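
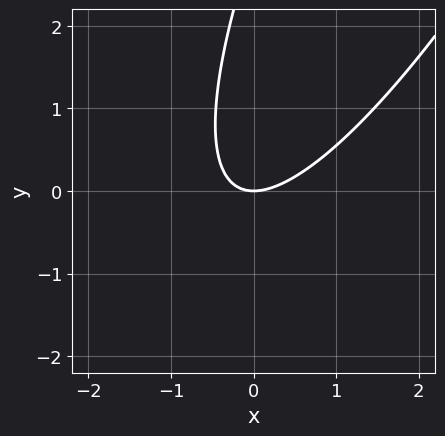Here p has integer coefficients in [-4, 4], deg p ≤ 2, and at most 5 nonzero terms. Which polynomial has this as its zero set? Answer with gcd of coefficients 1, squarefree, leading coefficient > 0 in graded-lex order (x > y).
Degree: a generic line meets the curve in up to 2 points, so deg p = 2.
From the visible intercepts: it meets the y-axis at y = 0 (among the integer gridlines); it meets the x-axis at x = 0 (among the integer gridlines).
Assembling these constraints gives the stated polynomial.

3*x^2 - 3*x*y + y^2 - 3*y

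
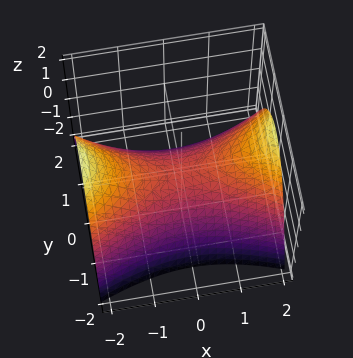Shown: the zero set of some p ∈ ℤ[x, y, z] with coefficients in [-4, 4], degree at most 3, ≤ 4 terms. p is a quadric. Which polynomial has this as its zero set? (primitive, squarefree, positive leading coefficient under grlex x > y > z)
First, deg p = 2.
Then, symmetries: the x ↦ −x reflection is a symmetry, so x appears only in even powers; the y ↦ −y reflection is a symmetry, so y appears only in even powers.
Then, from the visible intercepts: one y-axis crossing is at y = 0; it crosses the z-axis at the gridline z = 0; it meets the x-axis at x = 0 (among the integer gridlines).
Finally, the integer polynomial consistent with all of this is the stated p.

x^2 - 3*y^2 - 3*z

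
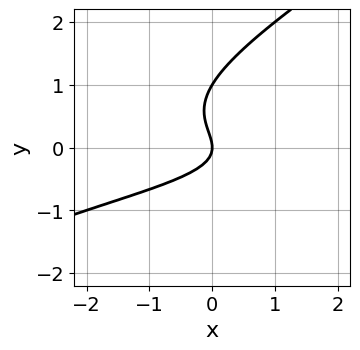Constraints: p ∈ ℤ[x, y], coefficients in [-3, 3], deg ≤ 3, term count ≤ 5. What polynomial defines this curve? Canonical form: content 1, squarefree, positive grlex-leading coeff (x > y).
2*x*y^2 - 3*y^3 + x*y + 3*y^2 + 2*x

Degree: a generic line meets the curve in up to 3 points, so deg p = 3.
Observable constraints: the y-axis gridline crossings are at y ∈ {0, 1}; it meets the x-axis at x = 0 (among the integer gridlines).
Assembling these constraints gives the stated polynomial.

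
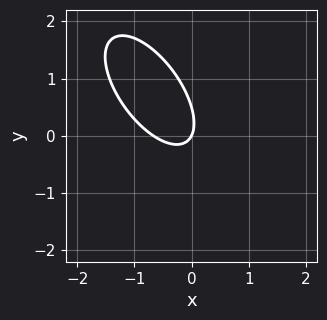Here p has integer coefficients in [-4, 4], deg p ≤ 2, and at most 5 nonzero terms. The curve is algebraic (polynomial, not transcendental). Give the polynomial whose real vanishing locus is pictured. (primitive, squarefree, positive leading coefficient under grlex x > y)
(a) Degree: no degree-1 curve has this shape, so deg p = 2.
(b) Checking where it meets the axes: it meets the y-axis at y = 0 (among the integer gridlines); one x-axis crossing is at x = 0.
(c) Fitting integer coefficients to these (and the overall shape) gives p.

3*x^2 + 3*x*y + 2*y^2 + 2*x - y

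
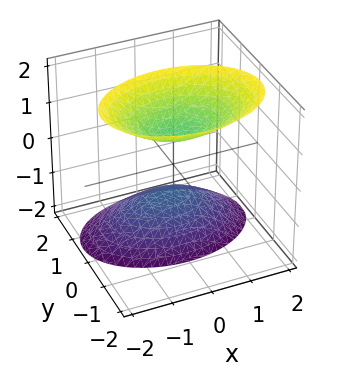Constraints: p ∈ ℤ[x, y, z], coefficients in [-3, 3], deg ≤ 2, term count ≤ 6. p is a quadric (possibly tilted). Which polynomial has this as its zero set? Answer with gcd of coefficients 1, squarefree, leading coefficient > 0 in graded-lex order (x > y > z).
x^2 + 2*y^2 + y*z - z^2 + 1

There are 2 components. They look like related sheets of one shape, so recover p as a whole.
deg p = 2. A generic line meets the surface in up to 2 points.
From the axis intercepts and sections: no x-intercept at any integer in the box; no y-intercept at any integer in the box; the z-axis gridline crossings are at z ∈ {-1, 1}.
Fitting integer coefficients to these (and the overall shape) gives p.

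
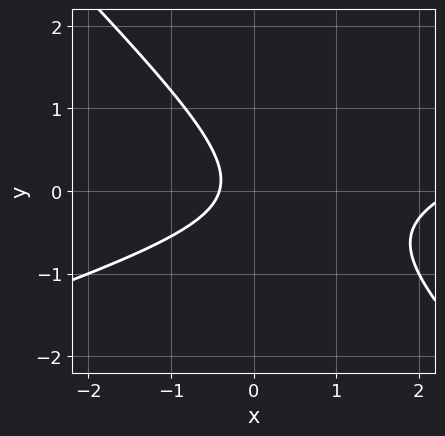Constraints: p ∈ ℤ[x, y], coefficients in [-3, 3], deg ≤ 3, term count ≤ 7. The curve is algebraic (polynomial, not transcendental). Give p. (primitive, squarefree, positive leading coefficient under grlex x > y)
1. deg p = 2. A generic line meets the curve in up to 2 points.
2. From the axis intercepts and sections: it misses every integer gridline on the y-axis.
3. Together with the visible shape, these determine p as stated.

x^2 - 2*x*y - 3*y^2 - 2*x - 1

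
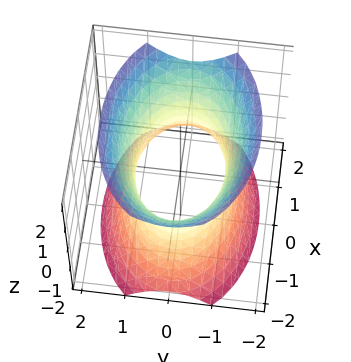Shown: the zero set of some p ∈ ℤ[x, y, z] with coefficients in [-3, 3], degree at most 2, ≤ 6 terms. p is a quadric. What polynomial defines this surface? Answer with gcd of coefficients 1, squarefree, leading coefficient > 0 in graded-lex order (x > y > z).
First, deg p = 2. One connected sheet with a waist; a quadric.
Next, symmetries: the z ↦ −z reflection is a symmetry, so z appears only in even powers; the x ↦ −x reflection is a symmetry, so x appears only in even powers; it's symmetric under y → −y, forcing even powers of y.
Then, reading off the gridlines: among the integer gridlines, it crosses the y-axis at y ∈ {-1, 1}; it misses every integer gridline on the z-axis.
Finally, fitting integer coefficients to these (and the overall shape) gives p.

x^2 + 2*y^2 - z^2 - 2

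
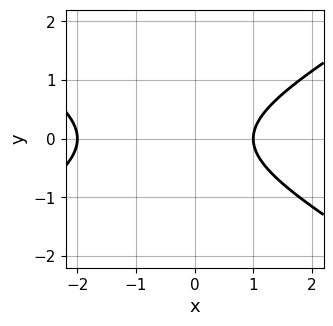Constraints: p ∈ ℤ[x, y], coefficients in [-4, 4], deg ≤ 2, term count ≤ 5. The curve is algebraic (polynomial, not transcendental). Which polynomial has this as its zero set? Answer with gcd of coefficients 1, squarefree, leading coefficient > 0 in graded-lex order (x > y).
x^2 - 3*y^2 + x - 2

First, deg p = 2. No degree-1 curve has this shape.
Next, symmetries: the y ↦ −y reflection is a symmetry, so y appears only in even powers.
Next, against the integer gridlines: it misses every integer gridline on the y-axis; among the integer gridlines, it crosses the x-axis at x ∈ {-2, 1}.
Finally, putting this together gives p.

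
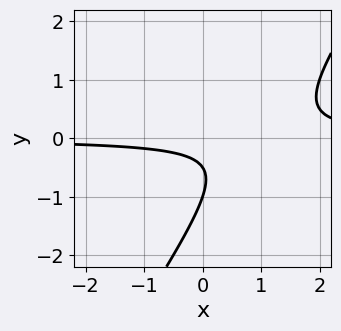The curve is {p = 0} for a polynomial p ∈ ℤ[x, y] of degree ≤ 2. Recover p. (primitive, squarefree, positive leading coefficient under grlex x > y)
deg p = 2. The shape is more complex than any degree-1 curve.
Reading off the gridlines: no x-intercept at any integer in the box; it meets the y-axis at y = -1 (among the integer gridlines).
Together with the visible shape, these determine p as stated.

3*x*y - 2*y^2 - 3*y - 1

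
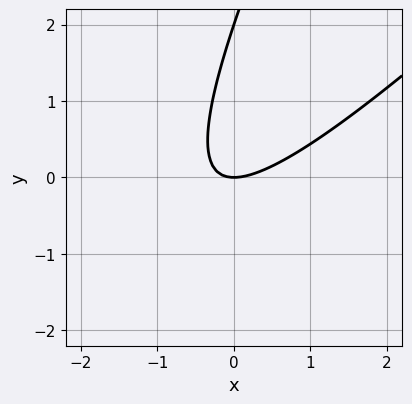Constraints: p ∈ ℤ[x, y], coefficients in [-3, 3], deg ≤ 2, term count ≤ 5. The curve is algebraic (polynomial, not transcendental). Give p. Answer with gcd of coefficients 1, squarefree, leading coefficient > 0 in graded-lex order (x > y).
2*x^2 - 3*x*y + y^2 - 2*y

(a) deg p = 2. A generic line meets the curve in up to 2 points.
(b) Observable constraints: the y-axis gridline crossings are at y ∈ {0, 2}; it crosses the x-axis at the gridline x = 0.
(c) Solving for integer coefficients yields p as stated.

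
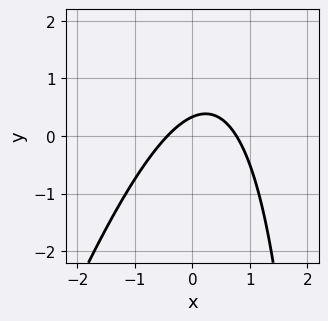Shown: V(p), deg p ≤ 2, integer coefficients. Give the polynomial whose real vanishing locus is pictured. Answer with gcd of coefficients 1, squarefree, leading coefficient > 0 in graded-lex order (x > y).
3*x^2 - x*y - x + 3*y - 1

First, deg p = 2. No degree-1 curve has this shape.
Finally, matching integer coefficients to the picture gives p.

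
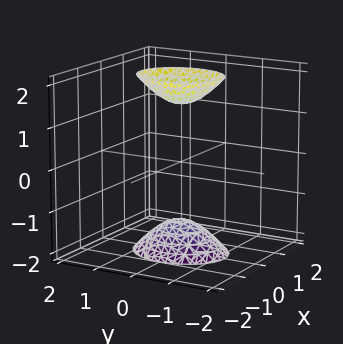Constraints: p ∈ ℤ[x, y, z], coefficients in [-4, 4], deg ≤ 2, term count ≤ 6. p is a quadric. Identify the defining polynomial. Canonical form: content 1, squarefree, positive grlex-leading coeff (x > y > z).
3*x^2 + 2*y^2 - z^2 + 2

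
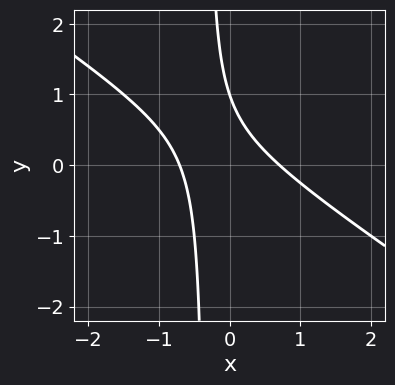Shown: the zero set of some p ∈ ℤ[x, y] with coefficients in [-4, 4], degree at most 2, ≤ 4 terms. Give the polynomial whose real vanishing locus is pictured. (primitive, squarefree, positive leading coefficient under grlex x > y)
1. The degree is 2 — a generic line meets the curve in up to 2 points.
2. From the visible intercepts: it crosses the y-axis at the gridline y = 1.
3. Together with the visible shape, these determine p as stated.

2*x^2 + 3*x*y + y - 1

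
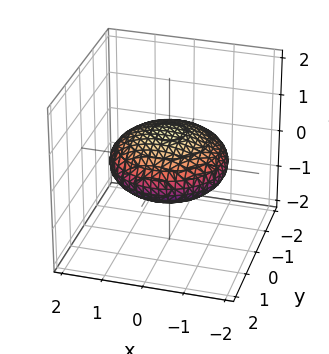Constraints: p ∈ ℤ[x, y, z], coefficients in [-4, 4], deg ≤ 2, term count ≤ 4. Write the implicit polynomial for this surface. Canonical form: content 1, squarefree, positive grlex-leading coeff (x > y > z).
First, degree: bounded and convex; a quadric, so deg p = 2.
Then, symmetries: mirror symmetry z ↦ −z ⇒ only even powers of z; rotational symmetry about the z-axis ⇒ p depends on x, y only through x² + y².
Next, against the integer gridlines: a circular section at z = 0 has radius between 1 and 2.
Finally, matching integer coefficients to the picture gives p.

x^2 + y^2 + 3*z^2 - 2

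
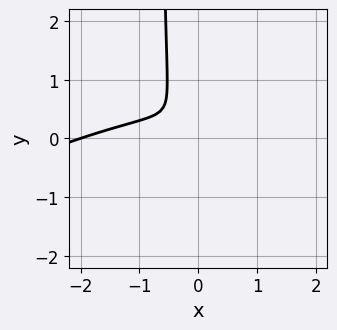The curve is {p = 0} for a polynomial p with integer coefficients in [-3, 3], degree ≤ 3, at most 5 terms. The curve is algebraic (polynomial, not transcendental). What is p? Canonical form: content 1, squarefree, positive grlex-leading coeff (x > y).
deg p = 3. No degree-2 curve has this shape.
Checking where it meets the axes: it crosses the x-axis at the gridline x = -2.
Matching integer coefficients to the picture gives p.

x^3 - 3*x^2*y + 3*x*y^2 + 2*x^2 + 2*y^2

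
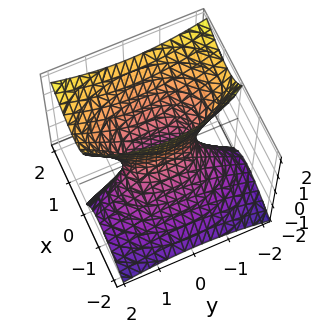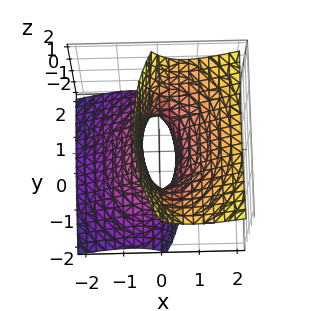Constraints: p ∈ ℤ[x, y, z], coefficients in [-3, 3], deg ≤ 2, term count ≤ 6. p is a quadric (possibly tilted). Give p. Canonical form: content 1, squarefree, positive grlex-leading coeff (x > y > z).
3*x^2 - 3*x*z + y^2 - z^2 - 1

1. The degree is 2 — the shape is more complex than any degree-1 surface.
2. From the axis intercepts and sections: the surface avoids every integer z-axis point in the box; among the integer gridlines, it crosses the y-axis at y ∈ {-1, 1}.
3. Fitting integer coefficients to these (and the overall shape) gives p.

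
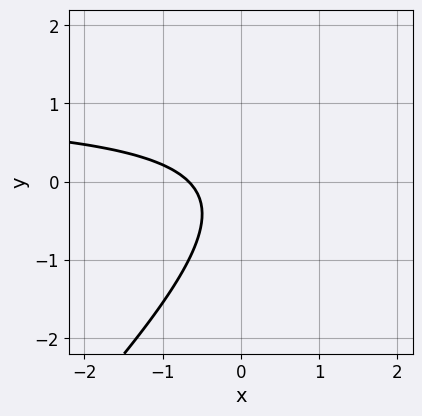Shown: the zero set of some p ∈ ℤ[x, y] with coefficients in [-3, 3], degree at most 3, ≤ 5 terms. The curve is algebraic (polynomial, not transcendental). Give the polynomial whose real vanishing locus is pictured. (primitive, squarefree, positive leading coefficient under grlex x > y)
First, deg p = 2. A generic line meets the curve in up to 2 points.
Next, from the axis intercepts and sections: no y-intercept at any integer in the box.
Finally, assembling these constraints gives the stated polynomial.

3*x*y - 3*y^2 - 3*x - y - 2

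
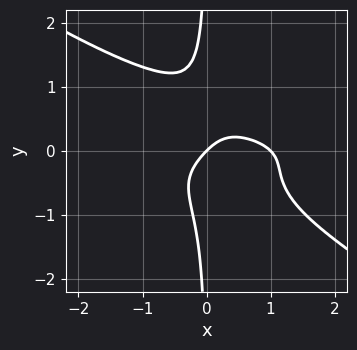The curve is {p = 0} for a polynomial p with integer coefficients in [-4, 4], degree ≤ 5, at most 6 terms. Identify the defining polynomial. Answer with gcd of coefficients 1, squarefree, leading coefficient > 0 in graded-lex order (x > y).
2*x^2*y^2 + 3*x*y^3 + x^2 - x + y

1. deg p = 4. The shape is more complex than any degree-3 curve.
2. Checking where it meets the axes: it meets the y-axis at y = 0 (among the integer gridlines); among the integer gridlines, it crosses the x-axis at x ∈ {0, 1}.
3. Matching integer coefficients to the picture gives p.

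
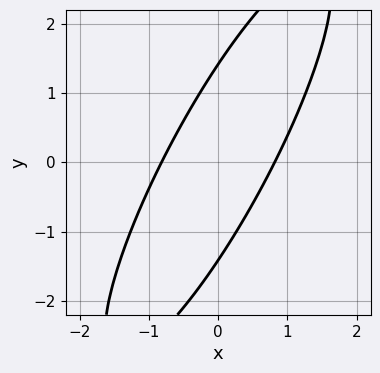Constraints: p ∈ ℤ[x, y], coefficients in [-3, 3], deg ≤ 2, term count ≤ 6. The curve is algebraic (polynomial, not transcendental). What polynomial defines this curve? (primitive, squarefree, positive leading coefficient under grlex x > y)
3*x^2 - 3*x*y + y^2 - 2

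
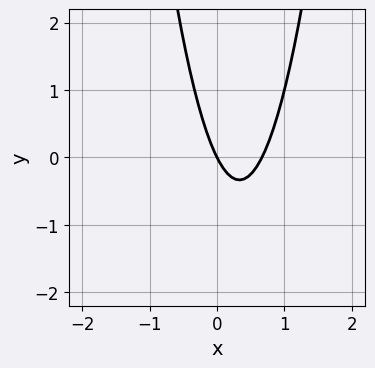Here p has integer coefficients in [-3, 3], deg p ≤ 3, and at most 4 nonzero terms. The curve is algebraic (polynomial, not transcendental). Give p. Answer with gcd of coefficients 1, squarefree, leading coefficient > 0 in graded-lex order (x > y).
The degree is 2 — a generic line meets the curve in up to 2 points.
From the axis intercepts and sections: it meets the x-axis at x = 0 (among the integer gridlines); it crosses the y-axis at the gridline y = 0.
Solving for integer coefficients yields p as stated.

3*x^2 - 2*x - y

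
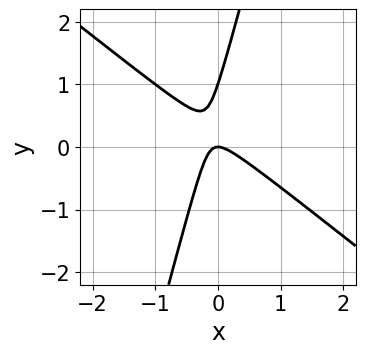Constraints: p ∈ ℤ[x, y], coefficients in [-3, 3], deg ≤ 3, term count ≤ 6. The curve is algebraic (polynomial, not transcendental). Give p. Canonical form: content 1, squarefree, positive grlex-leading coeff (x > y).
3*x^2 + 3*x*y - y^2 + y

First, the degree is 2 — the shape is more complex than any degree-1 curve.
Next, from the axis intercepts and sections: it meets the x-axis at x = 0 (among the integer gridlines); the y-axis gridline crossings are at y ∈ {0, 1}.
Finally, putting this together gives p.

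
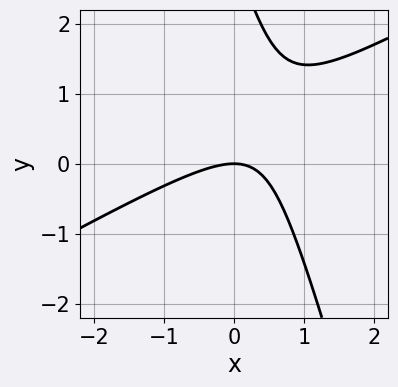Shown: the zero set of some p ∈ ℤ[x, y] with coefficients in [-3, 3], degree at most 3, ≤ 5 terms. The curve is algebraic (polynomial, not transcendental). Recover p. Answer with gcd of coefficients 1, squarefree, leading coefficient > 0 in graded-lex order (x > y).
deg p = 2. No degree-1 curve has this shape.
From the visible intercepts: it meets the x-axis at x = 0 (among the integer gridlines); it crosses the y-axis at the gridline y = 0.
Matching integer coefficients to the picture gives p.

2*x^2 - 3*x*y - y^2 + 3*y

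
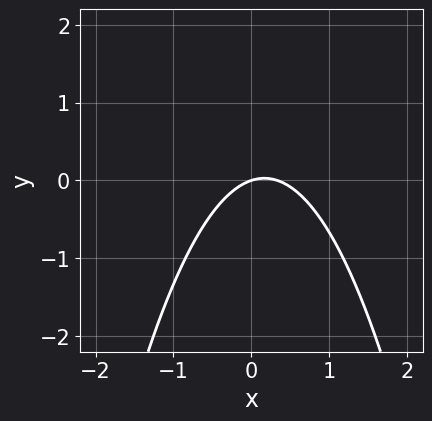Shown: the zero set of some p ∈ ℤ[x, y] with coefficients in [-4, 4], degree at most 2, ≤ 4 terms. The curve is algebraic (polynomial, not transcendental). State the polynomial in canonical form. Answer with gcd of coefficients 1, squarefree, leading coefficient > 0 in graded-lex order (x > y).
3*x^2 - x + 3*y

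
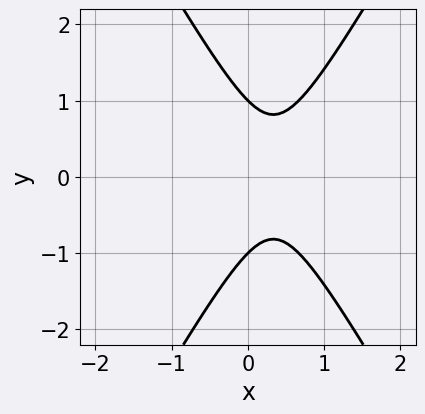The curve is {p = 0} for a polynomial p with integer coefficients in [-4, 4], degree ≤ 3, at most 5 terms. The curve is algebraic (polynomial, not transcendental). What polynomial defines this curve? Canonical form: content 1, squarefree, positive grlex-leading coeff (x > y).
(a) deg p = 2. No degree-1 curve has this shape.
(b) Symmetries: it's symmetric under y → −y, forcing even powers of y.
(c) Observable constraints: the y-axis gridline crossings are at y ∈ {-1, 1}; it misses every integer gridline on the x-axis.
(d) The integer polynomial consistent with all of this is the stated p.

3*x^2 - y^2 - 2*x + 1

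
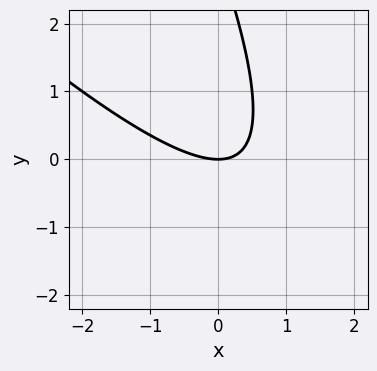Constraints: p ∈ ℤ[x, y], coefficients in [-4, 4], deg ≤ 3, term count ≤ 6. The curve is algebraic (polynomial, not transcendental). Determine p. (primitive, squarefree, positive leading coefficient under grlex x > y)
Degree: the shape is more complex than any degree-1 curve, so deg p = 2.
Checking where it meets the axes: it crosses the x-axis at the gridline x = 0; one y-axis crossing is at y = 0.
Putting this together gives p.

2*x^2 + 3*x*y + y^2 - 3*y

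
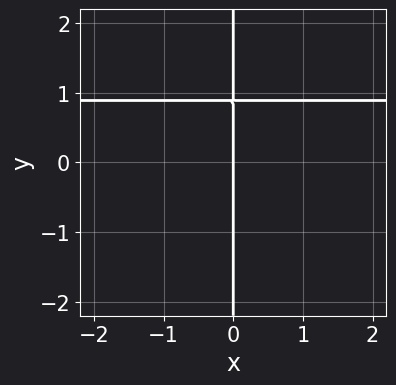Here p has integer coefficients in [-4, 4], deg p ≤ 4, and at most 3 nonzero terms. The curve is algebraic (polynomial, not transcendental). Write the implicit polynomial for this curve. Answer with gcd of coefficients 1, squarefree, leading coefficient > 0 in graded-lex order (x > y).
First, deg p = 4.
Next, from the visible intercepts: it crosses the x-axis at the gridline x = 0; the visible y-axis segment lies entirely on the curve.
Finally, assembling these constraints gives the stated polynomial.

2*x*y^3 + 2*x*y^2 - 3*x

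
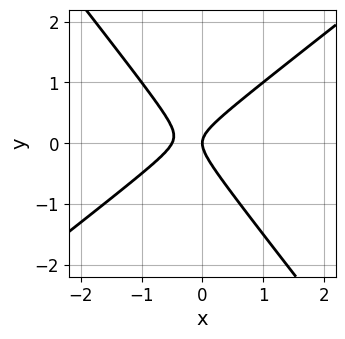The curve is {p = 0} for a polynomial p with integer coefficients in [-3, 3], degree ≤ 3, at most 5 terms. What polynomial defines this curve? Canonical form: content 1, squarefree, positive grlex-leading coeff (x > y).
2*x^2 - x*y - 2*y^2 + x

1. deg p = 2.
2. Reading off the gridlines: it meets the y-axis at y = 0 (among the integer gridlines); one x-axis crossing is at x = 0.
3. The integer polynomial consistent with all of this is the stated p.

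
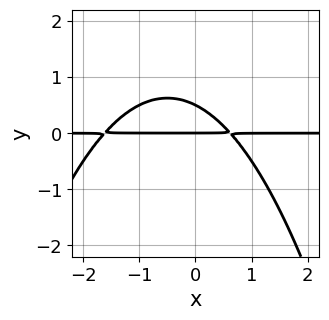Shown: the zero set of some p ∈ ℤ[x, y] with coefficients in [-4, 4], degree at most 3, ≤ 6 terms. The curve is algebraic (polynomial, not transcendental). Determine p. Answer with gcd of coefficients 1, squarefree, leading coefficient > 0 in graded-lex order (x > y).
Degree: no degree-2 curve has this shape, so deg p = 3.
Against the integer gridlines: it crosses the y-axis at the gridline y = 0; the visible x-axis segment lies entirely on the curve.
These observations pin down the coefficients.

x^2*y + x*y + 2*y^2 - y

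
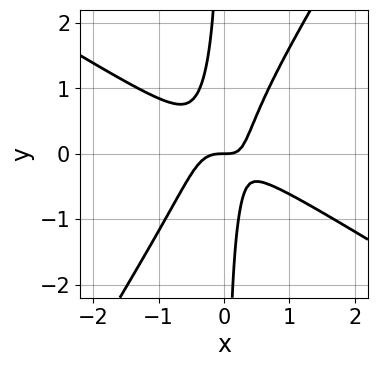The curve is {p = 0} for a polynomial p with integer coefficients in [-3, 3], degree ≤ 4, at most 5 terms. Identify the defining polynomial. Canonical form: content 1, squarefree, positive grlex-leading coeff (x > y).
3*x^3 + 3*x^2*y - 3*x*y^2 + x*y - y

(a) deg p = 3. The shape is more complex than any degree-2 curve.
(b) Against the integer gridlines: one y-axis crossing is at y = 0; it meets the x-axis at x = 0 (among the integer gridlines).
(c) The integer polynomial consistent with all of this is the stated p.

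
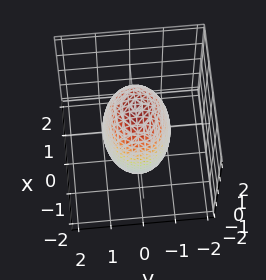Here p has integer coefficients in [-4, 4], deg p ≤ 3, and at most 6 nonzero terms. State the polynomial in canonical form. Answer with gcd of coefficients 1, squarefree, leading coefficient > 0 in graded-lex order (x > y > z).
2*x^2 + 3*y^2 + z^2 - 3

deg p = 2.
Symmetries: mirror symmetry y ↦ −y ⇒ only even powers of y; mirror symmetry z ↦ −z ⇒ only even powers of z; mirror symmetry x ↦ −x ⇒ only even powers of x.
From the visible intercepts: among the integer gridlines, it crosses the y-axis at y ∈ {-1, 1}.
Assembling these constraints gives the stated polynomial.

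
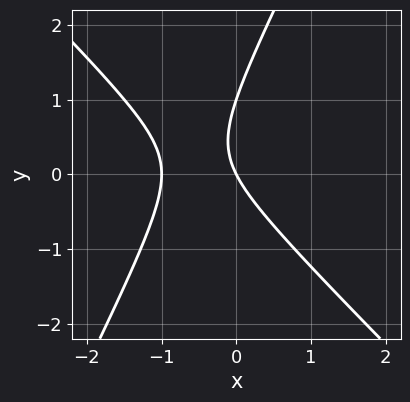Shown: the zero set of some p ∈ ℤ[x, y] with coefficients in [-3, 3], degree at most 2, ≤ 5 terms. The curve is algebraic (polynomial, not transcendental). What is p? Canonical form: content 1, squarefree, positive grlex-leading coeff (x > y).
2*x^2 + x*y - y^2 + 2*x + y

deg p = 2. No degree-1 curve has this shape.
From the axis intercepts and sections: the x-axis gridline crossings are at x ∈ {-1, 0}; the y-axis gridline crossings are at y ∈ {0, 1}.
Together with the visible shape, these determine p as stated.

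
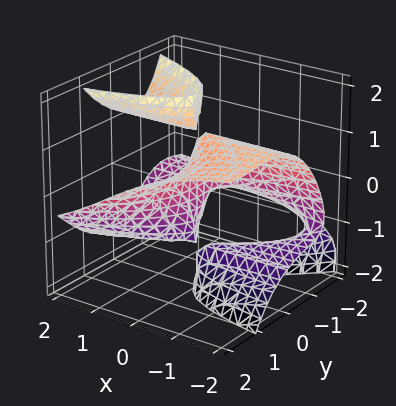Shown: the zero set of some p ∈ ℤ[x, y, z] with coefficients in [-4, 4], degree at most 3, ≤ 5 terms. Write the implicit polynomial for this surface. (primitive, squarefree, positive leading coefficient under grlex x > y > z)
I count 2 distinct pieces. Treating them together as one polynomial.
The degree is 3 — a generic line meets the surface in up to 3 points.
Checking where it meets the axes: the visible z-axis segment lies entirely on the surface; one y-axis crossing is at y = 0; it crosses the x-axis at the gridline x = 0.
Putting this together gives p.

2*x*z^2 + y^3 - 3*y^2*z - 2*x*y - 3*x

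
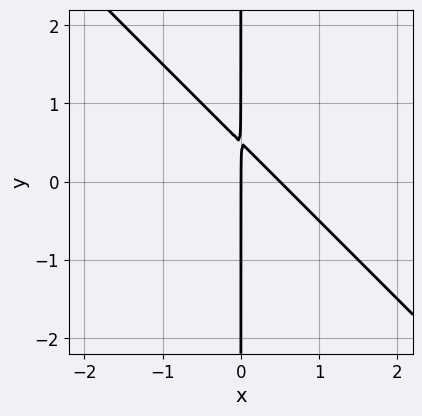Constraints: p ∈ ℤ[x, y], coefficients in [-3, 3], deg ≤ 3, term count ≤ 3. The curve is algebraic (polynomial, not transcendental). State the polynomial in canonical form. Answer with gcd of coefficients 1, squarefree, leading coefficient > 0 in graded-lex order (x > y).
First, deg p = 2.
Next, checking where it meets the axes: one x-axis crossing is at x = 0; the visible y-axis segment lies entirely on the curve.
Finally, the integer polynomial consistent with all of this is the stated p.

2*x^2 + 2*x*y - x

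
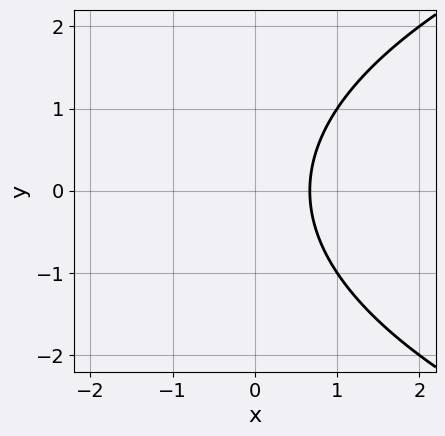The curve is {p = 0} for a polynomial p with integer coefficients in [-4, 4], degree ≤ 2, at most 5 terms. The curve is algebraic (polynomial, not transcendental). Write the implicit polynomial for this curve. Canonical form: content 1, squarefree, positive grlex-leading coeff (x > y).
y^2 - 3*x + 2

1. Degree: a generic line meets the curve in up to 2 points, so deg p = 2.
2. Symmetries: mirror symmetry y ↦ −y ⇒ only even powers of y.
3. Observable constraints: no y-intercept at any integer in the box.
4. Solving for integer coefficients yields p as stated.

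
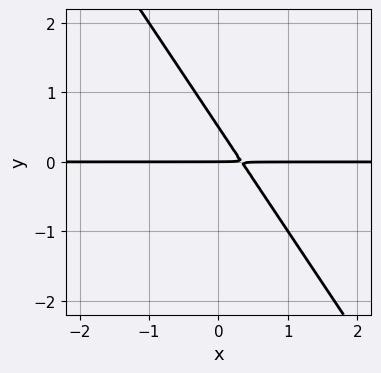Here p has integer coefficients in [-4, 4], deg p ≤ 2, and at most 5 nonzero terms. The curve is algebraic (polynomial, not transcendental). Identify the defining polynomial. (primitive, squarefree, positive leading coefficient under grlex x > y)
First, the degree is 2 — a generic line meets the curve in up to 2 points.
Next, reading off the gridlines: every point of the x-axis in the box is on the curve; it meets the y-axis at y = 0 (among the integer gridlines).
Finally, fitting integer coefficients to these (and the overall shape) gives p.

3*x*y + 2*y^2 - y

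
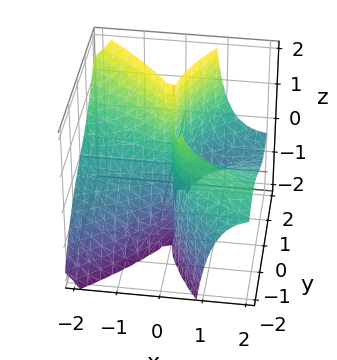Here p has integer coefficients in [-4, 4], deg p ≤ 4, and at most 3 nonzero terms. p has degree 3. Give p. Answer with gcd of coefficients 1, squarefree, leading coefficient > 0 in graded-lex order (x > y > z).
3*x^2*z - y^3 + 3*x*y

1. Degree: no degree-2 surface has this shape, so deg p = 3.
2. Observable constraints: the visible x-axis segment lies entirely on the surface; the visible z-axis segment lies entirely on the surface; it crosses the y-axis at the gridline y = 0.
3. Fitting integer coefficients to these (and the overall shape) gives p.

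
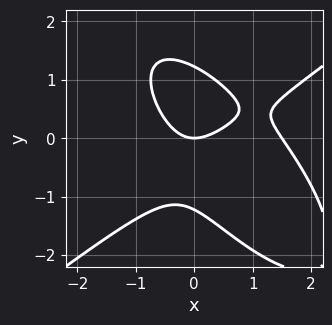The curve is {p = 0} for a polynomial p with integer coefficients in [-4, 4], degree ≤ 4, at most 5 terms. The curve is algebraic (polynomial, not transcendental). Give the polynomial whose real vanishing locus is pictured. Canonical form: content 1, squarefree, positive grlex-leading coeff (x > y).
2*x^3 - 2*x*y^2 - 2*y^3 - 3*x^2 + 3*y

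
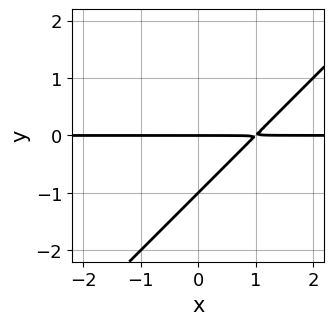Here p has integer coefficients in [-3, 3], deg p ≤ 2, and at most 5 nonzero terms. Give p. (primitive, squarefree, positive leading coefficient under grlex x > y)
(a) The degree is 2 — the shape is more complex than any degree-1 curve.
(b) Against the integer gridlines: the visible x-axis segment lies entirely on the curve; among the integer gridlines, it crosses the y-axis at y ∈ {-1, 0}.
(c) Solving for integer coefficients yields p as stated.

x*y - y^2 - y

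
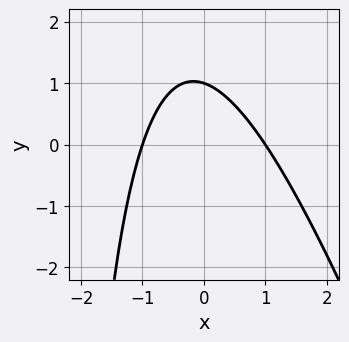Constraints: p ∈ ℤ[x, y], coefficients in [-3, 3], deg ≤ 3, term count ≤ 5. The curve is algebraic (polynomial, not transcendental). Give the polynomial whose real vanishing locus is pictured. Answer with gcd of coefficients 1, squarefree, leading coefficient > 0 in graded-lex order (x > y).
3*x^2 + x*y + 3*y - 3

(a) deg p = 2. A generic line meets the curve in up to 2 points.
(b) Reading off the gridlines: one y-axis crossing is at y = 1; among the integer gridlines, it crosses the x-axis at x ∈ {-1, 1}.
(c) Matching integer coefficients to the picture gives p.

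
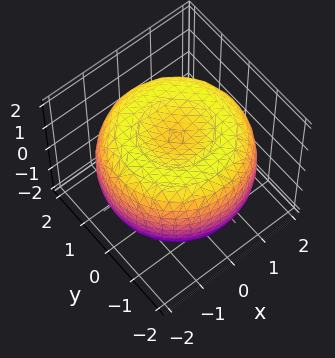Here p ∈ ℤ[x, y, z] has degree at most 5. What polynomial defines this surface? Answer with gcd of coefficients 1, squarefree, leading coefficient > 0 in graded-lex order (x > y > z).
x^4 + 2*x^2*y^2 + y^4 - 3*x^2 - 3*y^2 + 3*z^2 - 3

First, the degree is 4 — a generic line meets the surface in up to 4 points.
Then, symmetries: the z-axis is an axis of rotation, so x and y enter only as x² + y².
Next, from the visible intercepts: a circular section at z = -1 has radius between 1 and 2; the z-axis gridline crossings are at z ∈ {-1, 1}.
Finally, these observations pin down the coefficients.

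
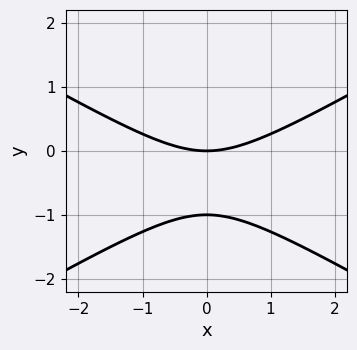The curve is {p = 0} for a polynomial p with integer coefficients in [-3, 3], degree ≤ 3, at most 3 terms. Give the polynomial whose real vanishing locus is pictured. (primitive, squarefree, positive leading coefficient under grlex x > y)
1. The degree is 2 — the shape is more complex than any degree-1 curve.
2. Symmetries: mirror symmetry x ↦ −x ⇒ only even powers of x.
3. Against the integer gridlines: it crosses the x-axis at the gridline x = 0; the y-axis gridline crossings are at y ∈ {-1, 0}.
4. Putting this together gives p.

x^2 - 3*y^2 - 3*y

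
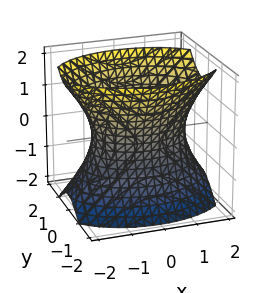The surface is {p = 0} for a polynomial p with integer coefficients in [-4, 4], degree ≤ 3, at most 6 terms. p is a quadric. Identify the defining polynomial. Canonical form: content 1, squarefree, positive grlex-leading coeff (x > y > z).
x^2 + 2*y^2 - z^2 - 2

(a) The degree is 2 — an hourglass — one-sheet hyperboloid; a quadric.
(b) Symmetries: mirror symmetry y ↦ −y ⇒ only even powers of y; it's symmetric under z → −z, forcing even powers of z; the x ↦ −x reflection is a symmetry, so x appears only in even powers.
(c) From the visible intercepts: the surface avoids every integer z-axis point in the box; among the integer gridlines, it crosses the y-axis at y ∈ {-1, 1}.
(d) Matching integer coefficients to the picture gives p.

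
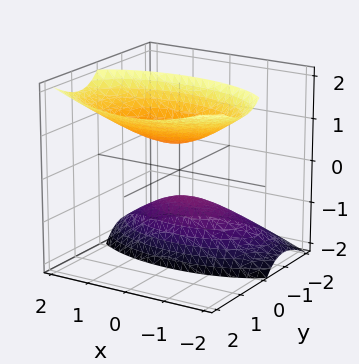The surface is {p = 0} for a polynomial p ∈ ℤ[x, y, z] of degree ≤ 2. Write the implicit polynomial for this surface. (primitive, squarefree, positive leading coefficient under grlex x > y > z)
1. I count 2 distinct pieces. Treating them together as one polynomial.
2. The degree is 2 — no degree-1 surface has this shape.
3. From the axis intercepts and sections: it misses every integer gridline on the y-axis; among the integer gridlines, it crosses the z-axis at z ∈ {-1, 1}; the surface avoids every integer x-axis point in the box.
4. Together with the visible shape, these determine p as stated.

x^2 + 3*y^2 - 3*y*z - z^2 + 1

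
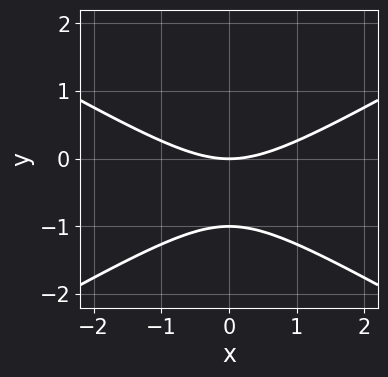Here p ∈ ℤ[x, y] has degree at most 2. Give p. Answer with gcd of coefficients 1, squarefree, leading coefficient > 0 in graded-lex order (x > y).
x^2 - 3*y^2 - 3*y

First, deg p = 2.
Next, symmetries: it's symmetric under x → −x, forcing even powers of x.
Then, against the integer gridlines: it meets the x-axis at x = 0 (among the integer gridlines); the y-axis gridline crossings are at y ∈ {-1, 0}.
Finally, assembling these constraints gives the stated polynomial.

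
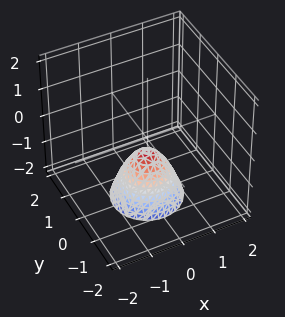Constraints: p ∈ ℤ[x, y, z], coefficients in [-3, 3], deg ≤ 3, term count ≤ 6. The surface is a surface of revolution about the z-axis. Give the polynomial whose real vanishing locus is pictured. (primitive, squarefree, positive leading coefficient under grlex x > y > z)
3*x^2 + 3*y^2 + 2*z + 1

1. Degree: a generic line meets the surface in up to 2 points, so deg p = 2.
2. Symmetries: the z-axis is an axis of rotation, so x and y enter only as x² + y².
3. Observable constraints: no y-intercept at any integer in the box; the surface avoids every integer x-axis point in the box; a circular section at z = -1 has radius between 0 and 1.
4. The integer polynomial consistent with all of this is the stated p.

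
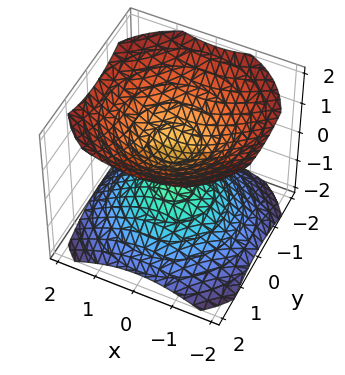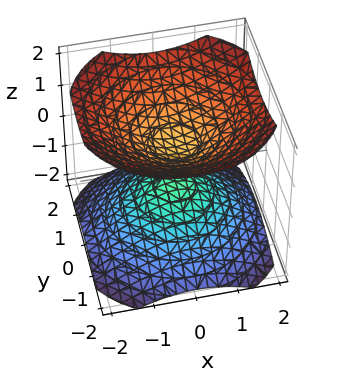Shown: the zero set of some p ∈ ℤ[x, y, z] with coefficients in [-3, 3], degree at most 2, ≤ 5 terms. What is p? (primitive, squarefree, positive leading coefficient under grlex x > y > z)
2*x^2 + 2*y^2 - 3*z^2 + 1

1. I count 2 distinct pieces.
2. Degree: two sheets facing apart; a quadric, so deg p = 2.
3. Symmetries: mirror symmetry z ↦ −z ⇒ only even powers of z; rotational symmetry about the z-axis ⇒ p depends on x, y only through x² + y².
4. Against the integer gridlines: a circular section at z = -1 has radius exactly 1; it misses every integer gridline on the y-axis; it misses every integer gridline on the x-axis.
5. Matching integer coefficients to the picture gives p.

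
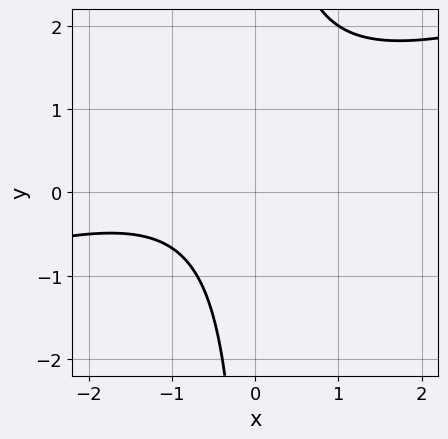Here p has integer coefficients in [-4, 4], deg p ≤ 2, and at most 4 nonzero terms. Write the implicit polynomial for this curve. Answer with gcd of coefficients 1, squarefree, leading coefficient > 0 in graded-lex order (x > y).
deg p = 2. No degree-1 curve has this shape.
From the visible intercepts: the curve avoids every integer y-axis point in the box; it misses every integer gridline on the x-axis.
Together with the visible shape, these determine p as stated.

x^2 - 3*x*y + 2*x + 3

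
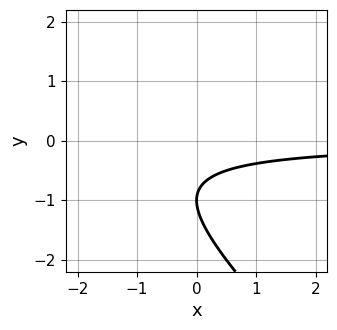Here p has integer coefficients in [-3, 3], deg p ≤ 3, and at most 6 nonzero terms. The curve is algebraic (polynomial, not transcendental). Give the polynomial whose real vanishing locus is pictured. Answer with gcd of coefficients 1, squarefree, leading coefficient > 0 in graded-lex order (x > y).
First, degree: a generic line meets the curve in up to 2 points, so deg p = 2.
Next, from the visible intercepts: it meets the y-axis at y = -1 (among the integer gridlines); the curve avoids every integer x-axis point in the box.
Finally, together with the visible shape, these determine p as stated.

x*y + y^2 + 2*y + 1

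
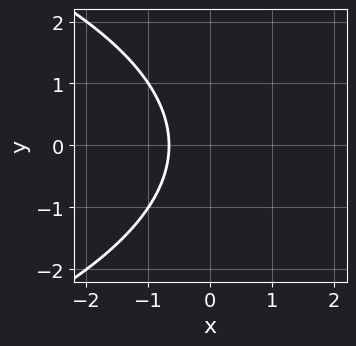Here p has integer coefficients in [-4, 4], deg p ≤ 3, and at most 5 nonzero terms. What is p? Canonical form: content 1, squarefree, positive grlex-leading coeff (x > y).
y^2 + 3*x + 2

(a) deg p = 2.
(b) Symmetries: the y ↦ −y reflection is a symmetry, so y appears only in even powers.
(c) Against the integer gridlines: the curve avoids every integer y-axis point in the box.
(d) The integer polynomial consistent with all of this is the stated p.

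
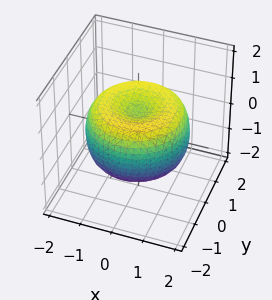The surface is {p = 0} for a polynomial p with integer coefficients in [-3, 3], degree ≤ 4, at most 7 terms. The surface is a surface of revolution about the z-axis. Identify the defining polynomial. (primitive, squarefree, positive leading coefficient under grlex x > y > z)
x^4 + 2*x^2*y^2 + y^4 - 2*x^2 - 2*y^2 + 2*z^2 - 1

First, degree: the shape is more complex than any degree-3 surface, so deg p = 4.
Then, symmetry: every cross-section ⟂ z is a circle, so x, y appear only via x² + y².
Next, reading off the gridlines: a circular section at z = 1 has radius exactly 1.
Finally, these observations pin down the coefficients.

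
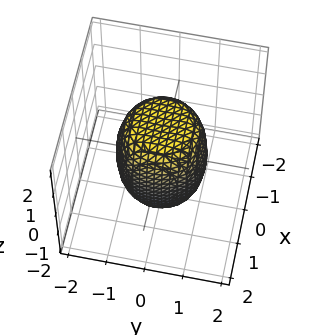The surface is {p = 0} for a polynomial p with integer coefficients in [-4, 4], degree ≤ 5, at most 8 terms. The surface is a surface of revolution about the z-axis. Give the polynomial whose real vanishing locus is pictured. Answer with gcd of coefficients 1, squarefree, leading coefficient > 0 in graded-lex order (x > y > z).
2*x^4 + 4*x^2*y^2 + 2*y^4 - x^2 - y^2 + z^2 - 2

1. Degree: a generic line meets the surface in up to 4 points, so deg p = 4.
2. Symmetries: the surface is invariant under rotation about z: p = q(x² + y², z).
3. From the visible intercepts: a circular section at z = 0 has radius between 1 and 2.
4. Together with the visible shape, these determine p as stated.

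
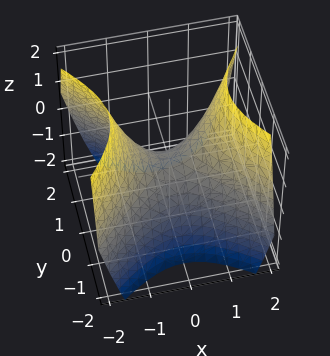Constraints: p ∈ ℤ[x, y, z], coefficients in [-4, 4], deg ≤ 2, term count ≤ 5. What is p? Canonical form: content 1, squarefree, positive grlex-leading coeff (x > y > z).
x^2 - y^2 - z

Degree: a hyperbolic paraboloid; a quadric, so deg p = 2.
Symmetries: mirror symmetry y ↦ −y ⇒ only even powers of y; mirror symmetry x ↦ −x ⇒ only even powers of x.
From the visible intercepts: it meets the x-axis at x = 0 (among the integer gridlines); one y-axis crossing is at y = 0; it crosses the z-axis at the gridline z = 0.
Fitting integer coefficients to these (and the overall shape) gives p.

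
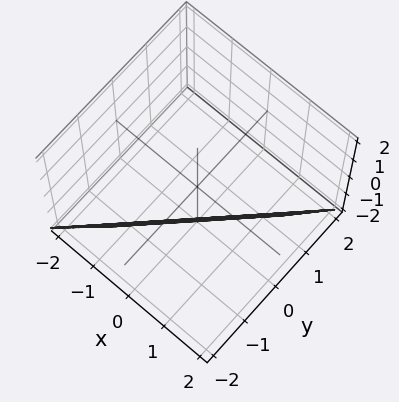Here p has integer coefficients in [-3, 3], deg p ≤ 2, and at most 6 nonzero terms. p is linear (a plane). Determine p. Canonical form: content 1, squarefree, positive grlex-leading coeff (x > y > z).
2*x - 2*y - z - 2

First, degree: the surface is flat (a plane), so deg p = 1.
Then, reading off the gridlines: it meets the z-axis at z = -2 (among the integer gridlines); it crosses the y-axis at the gridline y = -1.
Finally, putting this together gives p. Check: (1, 0, 0) on the x-axis lies on the surface, and p(1, 0, 0) = 0. ✓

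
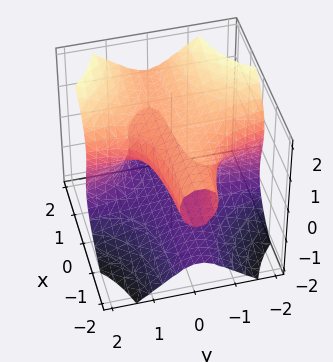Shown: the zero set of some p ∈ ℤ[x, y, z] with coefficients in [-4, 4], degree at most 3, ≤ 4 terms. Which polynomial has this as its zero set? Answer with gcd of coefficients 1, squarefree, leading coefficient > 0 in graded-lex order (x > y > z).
First, degree: a generic line meets the surface in up to 3 points, so deg p = 3.
Next, observable constraints: every point of the x-axis in the box is on the surface; it meets the z-axis at z = 0 (among the integer gridlines); one y-axis crossing is at y = 0.
Finally, putting this together gives p.

3*x*y^2 - 2*z^3 - y + 3*z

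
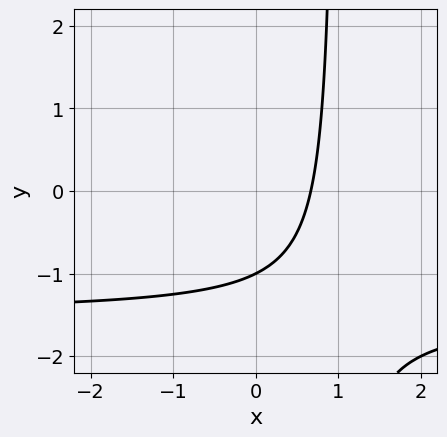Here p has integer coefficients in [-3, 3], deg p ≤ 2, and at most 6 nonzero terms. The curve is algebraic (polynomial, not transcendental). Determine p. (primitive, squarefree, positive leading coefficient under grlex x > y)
1. Degree: a generic line meets the curve in up to 2 points, so deg p = 2.
2. Checking where it meets the axes: it meets the y-axis at y = -1 (among the integer gridlines).
3. Putting this together gives p.

2*x*y + 3*x - 2*y - 2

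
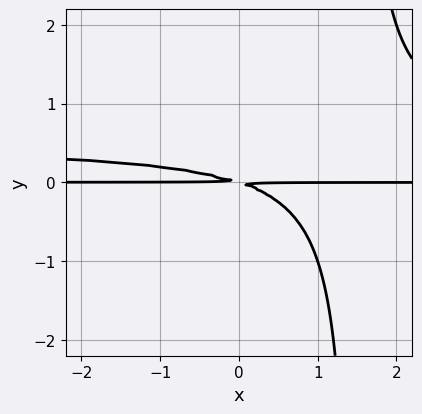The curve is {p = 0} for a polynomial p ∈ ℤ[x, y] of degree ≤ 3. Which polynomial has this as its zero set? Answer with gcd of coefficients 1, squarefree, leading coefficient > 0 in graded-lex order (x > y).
(a) The degree is 3 — a generic line meets the curve in up to 3 points.
(b) Observable constraints: every point of the x-axis in the box is on the curve.
(c) Fitting integer coefficients to these (and the overall shape) gives p.

2*x*y^2 - x*y - 3*y^2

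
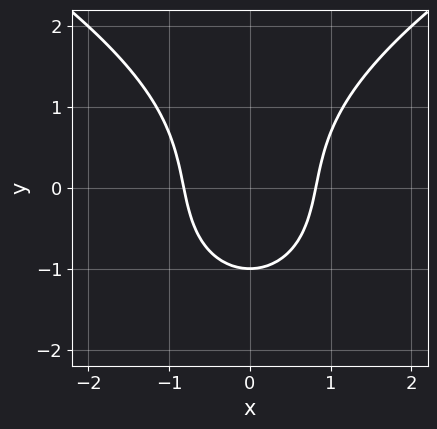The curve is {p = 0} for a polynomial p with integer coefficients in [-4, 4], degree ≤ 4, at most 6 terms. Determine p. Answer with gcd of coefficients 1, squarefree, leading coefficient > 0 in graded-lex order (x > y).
1. Degree: no degree-2 curve has this shape, so deg p = 3.
2. Symmetries: it's symmetric under x → −x, forcing even powers of x.
3. Checking where it meets the axes: it meets the y-axis at y = -1 (among the integer gridlines).
4. Together with the visible shape, these determine p as stated.

y^3 - 3*x^2 + y + 2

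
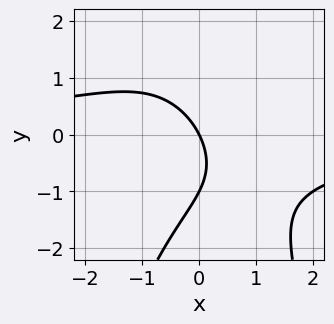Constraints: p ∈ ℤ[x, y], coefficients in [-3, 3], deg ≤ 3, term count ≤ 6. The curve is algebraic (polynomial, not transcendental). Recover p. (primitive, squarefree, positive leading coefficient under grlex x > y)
x^2*y + y^2 + 2*x + y

(a) deg p = 3. No degree-2 curve has this shape.
(b) Observable constraints: among the integer gridlines, it crosses the y-axis at y ∈ {-1, 0}; it meets the x-axis at x = 0 (among the integer gridlines).
(c) The integer polynomial consistent with all of this is the stated p.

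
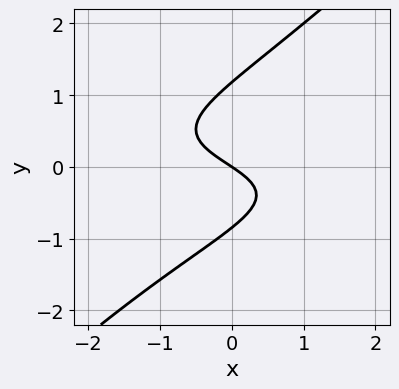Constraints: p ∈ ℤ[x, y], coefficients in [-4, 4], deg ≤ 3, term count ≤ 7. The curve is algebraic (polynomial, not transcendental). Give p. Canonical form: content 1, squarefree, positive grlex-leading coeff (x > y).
3*x*y^2 - 3*y^3 + y^2 + 2*x + 3*y

Degree: the shape is more complex than any degree-2 curve, so deg p = 3.
From the axis intercepts and sections: it crosses the x-axis at the gridline x = 0; one y-axis crossing is at y = 0.
These observations pin down the coefficients.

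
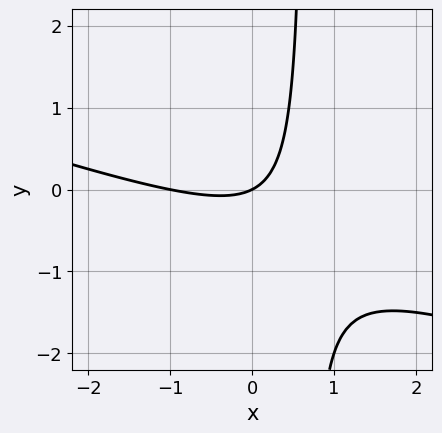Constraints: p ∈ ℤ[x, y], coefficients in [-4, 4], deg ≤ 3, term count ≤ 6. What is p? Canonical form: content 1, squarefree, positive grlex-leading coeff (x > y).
First, deg p = 2. The shape is more complex than any degree-1 curve.
Then, against the integer gridlines: it meets the y-axis at y = 0 (among the integer gridlines); the x-axis gridline crossings are at x ∈ {-1, 0}.
Finally, assembling these constraints gives the stated polynomial.

x^2 + 3*x*y + x - 2*y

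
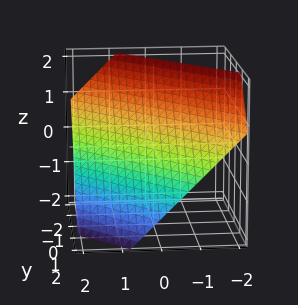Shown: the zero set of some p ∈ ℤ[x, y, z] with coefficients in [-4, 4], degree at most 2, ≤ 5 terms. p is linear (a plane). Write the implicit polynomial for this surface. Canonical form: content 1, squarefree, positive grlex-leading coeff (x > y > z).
3*x + 3*y + 3*z - 2

First, deg p = 1. The surface is flat (a plane).
Finally, matching integer coefficients to the picture gives p.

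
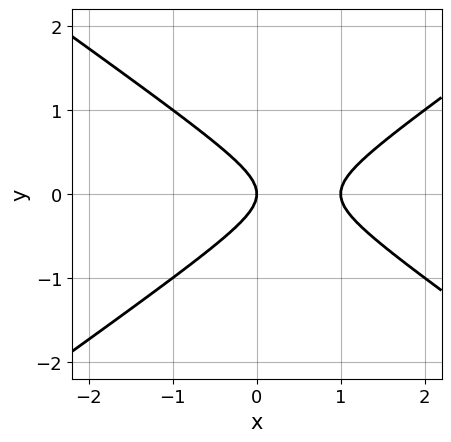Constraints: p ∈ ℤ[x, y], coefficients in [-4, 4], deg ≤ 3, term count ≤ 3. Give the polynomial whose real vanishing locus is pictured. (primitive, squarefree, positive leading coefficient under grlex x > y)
1. Degree: the shape is more complex than any degree-1 curve, so deg p = 2.
2. Symmetries: it's symmetric under y → −y, forcing even powers of y.
3. Observable constraints: the x-axis gridline crossings are at x ∈ {0, 1}; it crosses the y-axis at the gridline y = 0.
4. Assembling these constraints gives the stated polynomial.

x^2 - 2*y^2 - x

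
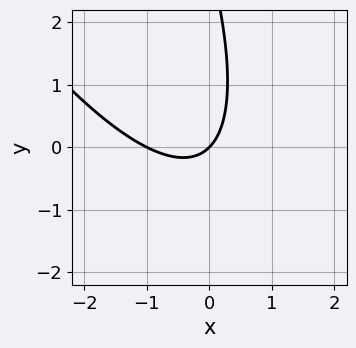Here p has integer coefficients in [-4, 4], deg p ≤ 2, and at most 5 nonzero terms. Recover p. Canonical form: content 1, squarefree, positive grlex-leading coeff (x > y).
3*x^2 + 3*x*y + y^2 + 3*x - 3*y

(a) Degree: no degree-1 curve has this shape, so deg p = 2.
(b) Checking where it meets the axes: the x-axis gridline crossings are at x ∈ {-1, 0}; it meets the y-axis at y = 0 (among the integer gridlines).
(c) Matching integer coefficients to the picture gives p.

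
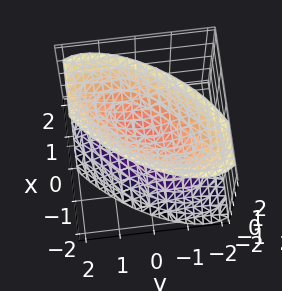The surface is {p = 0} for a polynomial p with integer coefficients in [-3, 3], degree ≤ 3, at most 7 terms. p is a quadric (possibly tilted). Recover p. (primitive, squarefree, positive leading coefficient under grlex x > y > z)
First, there are 2 components. They look like related sheets of one shape, so recover p as a whole.
Next, degree: a generic line meets the surface in up to 2 points, so deg p = 2.
Then, from the visible intercepts: the surface avoids every integer y-axis point in the box; the surface avoids every integer x-axis point in the box.
Finally, together with the visible shape, these determine p as stated.

3*x^2 - 3*x*y + 2*y^2 - 2*z^2 + 1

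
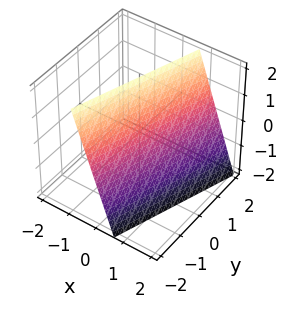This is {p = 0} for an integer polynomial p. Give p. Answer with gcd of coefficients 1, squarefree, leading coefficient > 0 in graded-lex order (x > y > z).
(a) The degree is 1 — every cross-section is a straight line — this is a plane.
(b) Checking where it meets the axes: one y-axis crossing is at y = -2; it crosses the z-axis at the gridline z = 2.
(c) These observations pin down the coefficients.

3*x - y + z - 2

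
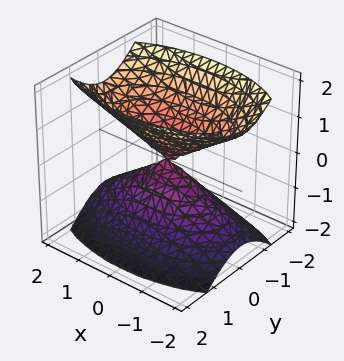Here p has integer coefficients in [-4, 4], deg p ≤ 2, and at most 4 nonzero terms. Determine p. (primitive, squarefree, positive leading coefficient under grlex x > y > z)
1. I count 2 distinct pieces. They look like related sheets of one shape, so recover p as a whole.
2. The degree is 2 — a double cone through the origin; a quadric.
3. Symmetries: the z ↦ −z reflection is a symmetry, so z appears only in even powers; it's symmetric under x → −x, forcing even powers of x; the y ↦ −y reflection is a symmetry, so y appears only in even powers.
4. Checking where it meets the axes: it crosses the y-axis at the gridline y = 0; it crosses the x-axis at the gridline x = 0; it crosses the z-axis at the gridline z = 0.
5. Matching integer coefficients to the picture gives p.

x^2 + 3*y^2 - 2*z^2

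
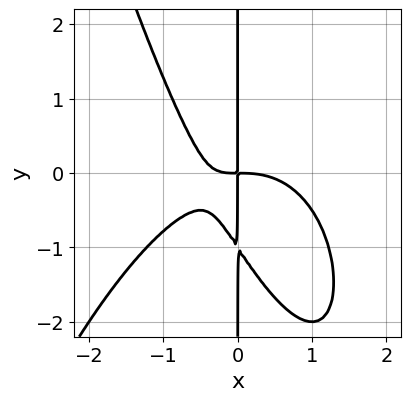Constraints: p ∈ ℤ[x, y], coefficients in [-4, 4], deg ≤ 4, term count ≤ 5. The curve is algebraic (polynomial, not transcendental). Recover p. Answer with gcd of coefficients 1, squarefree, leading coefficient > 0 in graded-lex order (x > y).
2*x^4 + 3*x^2*y + 2*x*y^2 + 2*x*y

deg p = 4. A generic line meets the curve in up to 4 points.
Checking where it meets the axes: every point of the y-axis in the box is on the curve.
Matching integer coefficients to the picture gives p.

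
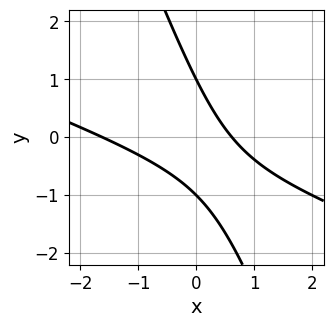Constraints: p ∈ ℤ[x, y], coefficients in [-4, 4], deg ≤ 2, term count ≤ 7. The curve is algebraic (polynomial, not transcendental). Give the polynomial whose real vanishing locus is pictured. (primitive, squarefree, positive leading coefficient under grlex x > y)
First, degree: a generic line meets the curve in up to 2 points, so deg p = 2.
Next, against the integer gridlines: the y-axis gridline crossings are at y ∈ {-1, 1}.
Finally, matching integer coefficients to the picture gives p.

x^2 + 3*x*y + y^2 + x - 1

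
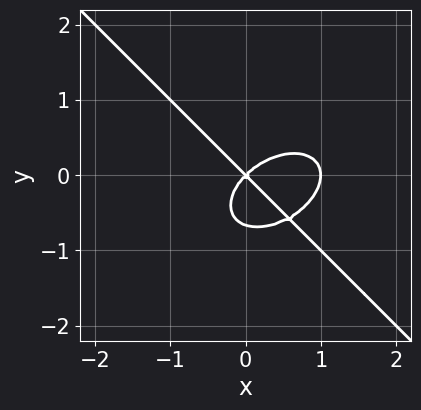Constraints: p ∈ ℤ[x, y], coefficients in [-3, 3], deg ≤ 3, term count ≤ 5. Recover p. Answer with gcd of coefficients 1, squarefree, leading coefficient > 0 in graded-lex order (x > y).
2*x^3 + x*y^2 + 3*y^3 - 2*x^2 + 2*y^2

Degree: a generic line meets the curve in up to 3 points, so deg p = 3.
Against the integer gridlines: among the integer gridlines, it crosses the x-axis at x ∈ {0, 1}; it meets the y-axis at y = 0 (among the integer gridlines).
Assembling these constraints gives the stated polynomial.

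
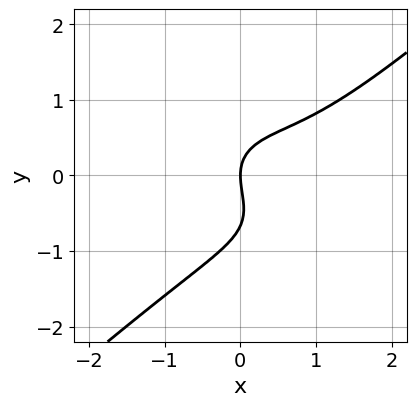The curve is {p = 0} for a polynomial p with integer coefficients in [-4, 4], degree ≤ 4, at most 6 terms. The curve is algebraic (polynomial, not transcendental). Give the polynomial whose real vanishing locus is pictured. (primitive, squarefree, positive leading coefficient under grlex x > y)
(a) deg p = 3. No degree-2 curve has this shape.
(b) Observable constraints: one x-axis crossing is at x = 0; one y-axis crossing is at y = 0.
(c) Assembling these constraints gives the stated polynomial.

2*x^3 - 3*y^3 - 2*x^2 - 2*y^2 + 3*x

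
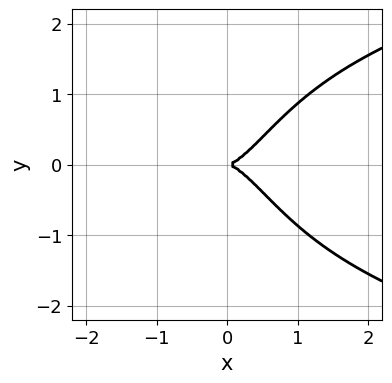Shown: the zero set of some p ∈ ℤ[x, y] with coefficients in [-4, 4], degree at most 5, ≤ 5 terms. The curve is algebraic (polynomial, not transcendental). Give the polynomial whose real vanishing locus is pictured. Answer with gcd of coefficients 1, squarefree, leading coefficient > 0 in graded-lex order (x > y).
1. deg p = 4. No degree-3 curve has this shape.
2. Symmetries: it's symmetric under y → −y, forcing even powers of y.
3. From the axis intercepts and sections: it crosses the y-axis at the gridline y = 0; it meets the x-axis at x = 0 (among the integer gridlines).
4. Together with the visible shape, these determine p as stated.

2*x^2*y^2 - 3*x^3 + 2*y^2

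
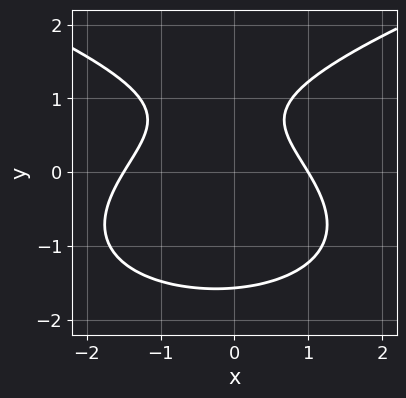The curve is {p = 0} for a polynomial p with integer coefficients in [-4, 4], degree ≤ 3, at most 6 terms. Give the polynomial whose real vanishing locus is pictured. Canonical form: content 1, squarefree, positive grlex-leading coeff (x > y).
2*y^3 - 2*x^2 - x - 3*y + 3

deg p = 3. The shape is more complex than any degree-2 curve.
From the visible intercepts: one x-axis crossing is at x = 1.
Together with the visible shape, these determine p as stated.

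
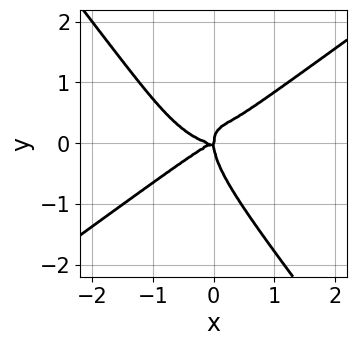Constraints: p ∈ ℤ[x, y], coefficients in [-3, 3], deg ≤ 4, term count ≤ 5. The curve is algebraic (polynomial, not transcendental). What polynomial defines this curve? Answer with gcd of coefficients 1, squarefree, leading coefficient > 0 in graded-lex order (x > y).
2*x^4 - 3*x*y^3 - 3*y^4 - x^2*y + 3*x*y^2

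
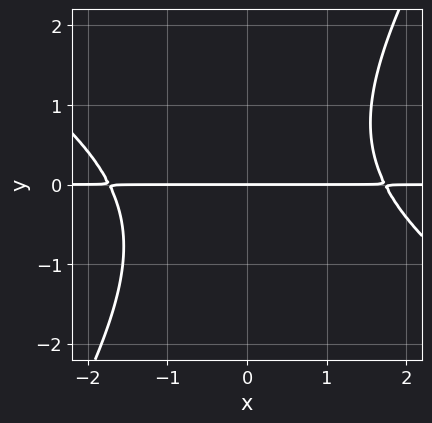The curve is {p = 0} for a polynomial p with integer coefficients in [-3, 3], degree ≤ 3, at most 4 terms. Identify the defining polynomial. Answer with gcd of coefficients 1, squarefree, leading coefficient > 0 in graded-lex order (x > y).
First, deg p = 3. A generic line meets the curve in up to 3 points.
Next, observable constraints: every point of the x-axis in the box is on the curve; it meets the y-axis at y = 0 (among the integer gridlines).
Finally, matching integer coefficients to the picture gives p.

x^2*y + x*y^2 - y^3 - 3*y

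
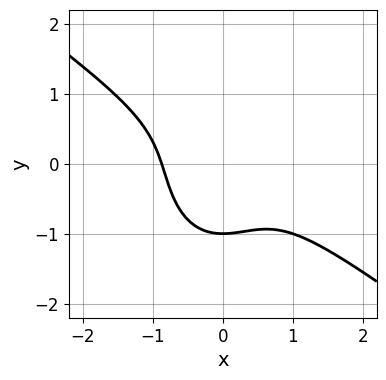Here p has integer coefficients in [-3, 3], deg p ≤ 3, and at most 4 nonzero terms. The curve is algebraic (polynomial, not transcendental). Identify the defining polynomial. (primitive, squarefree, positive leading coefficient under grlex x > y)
3*x^3 + 3*x^2*y + 2*y^3 + 2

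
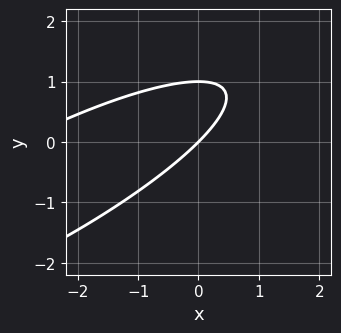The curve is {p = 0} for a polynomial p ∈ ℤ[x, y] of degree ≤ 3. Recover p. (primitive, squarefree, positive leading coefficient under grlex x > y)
First, deg p = 2. The shape is more complex than any degree-1 curve.
Then, from the visible intercepts: the y-axis gridline crossings are at y ∈ {0, 1}; one x-axis crossing is at x = 0.
Finally, matching integer coefficients to the picture gives p.

x^2 - 3*x*y + 3*y^2 + 3*x - 3*y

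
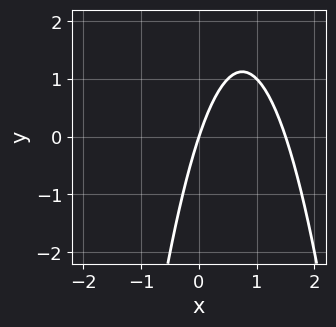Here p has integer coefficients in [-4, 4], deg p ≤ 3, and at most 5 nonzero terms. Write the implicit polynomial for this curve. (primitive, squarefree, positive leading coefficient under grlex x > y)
1. The degree is 2 — the shape is more complex than any degree-1 curve.
2. Observable constraints: it meets the x-axis at x = 0 (among the integer gridlines); one y-axis crossing is at y = 0.
3. These observations pin down the coefficients.

2*x^2 - 3*x + y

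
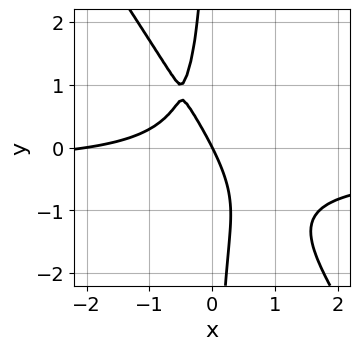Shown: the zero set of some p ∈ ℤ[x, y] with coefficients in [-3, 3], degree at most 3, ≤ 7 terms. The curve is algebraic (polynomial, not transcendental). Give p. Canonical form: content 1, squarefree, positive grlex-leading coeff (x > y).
3*x^2*y + 2*x*y^2 + x^2 + 2*x + y

First, degree: a generic line meets the curve in up to 3 points, so deg p = 3.
Next, reading off the gridlines: the x-axis gridline crossings are at x ∈ {-2, 0}; it meets the y-axis at y = 0 (among the integer gridlines).
Finally, fitting integer coefficients to these (and the overall shape) gives p.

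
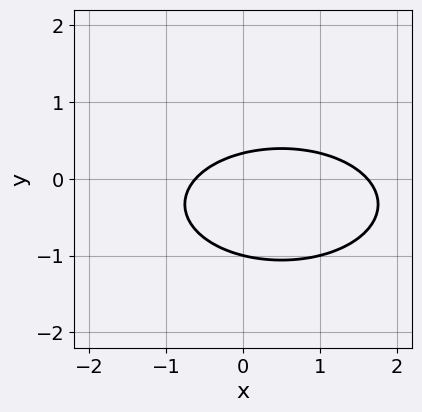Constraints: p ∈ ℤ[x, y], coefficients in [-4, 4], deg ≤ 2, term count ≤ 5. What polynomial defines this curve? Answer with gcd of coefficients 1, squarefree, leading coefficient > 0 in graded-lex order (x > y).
First, degree: no degree-1 curve has this shape, so deg p = 2.
Next, observable constraints: it crosses the y-axis at the gridline y = -1.
Finally, matching integer coefficients to the picture gives p.

x^2 + 3*y^2 - x + 2*y - 1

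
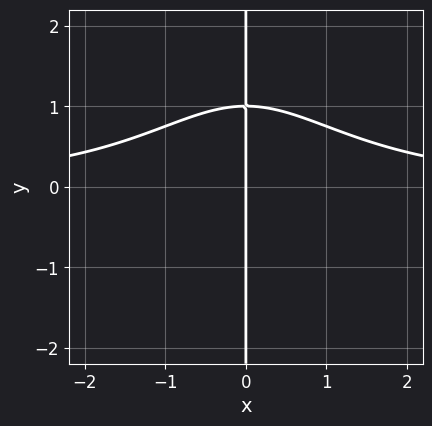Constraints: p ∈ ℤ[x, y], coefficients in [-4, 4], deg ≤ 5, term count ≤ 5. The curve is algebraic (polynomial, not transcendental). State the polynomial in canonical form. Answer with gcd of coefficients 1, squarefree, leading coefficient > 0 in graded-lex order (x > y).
x^3*y + 3*x*y - 3*x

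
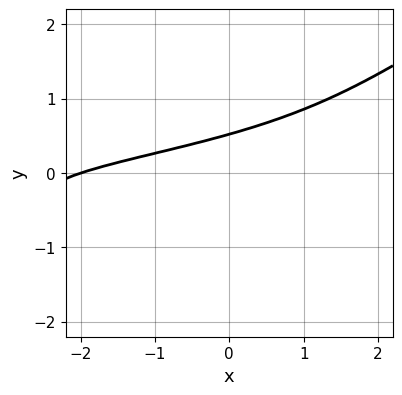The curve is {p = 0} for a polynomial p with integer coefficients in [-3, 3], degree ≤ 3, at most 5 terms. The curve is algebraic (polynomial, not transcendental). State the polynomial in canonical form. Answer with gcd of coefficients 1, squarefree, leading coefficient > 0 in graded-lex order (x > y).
2*x*y^2 - 3*y^3 + x - 3*y + 2

1. The degree is 3 — the shape is more complex than any degree-2 curve.
2. Against the integer gridlines: it crosses the x-axis at the gridline x = -2.
3. Putting this together gives p.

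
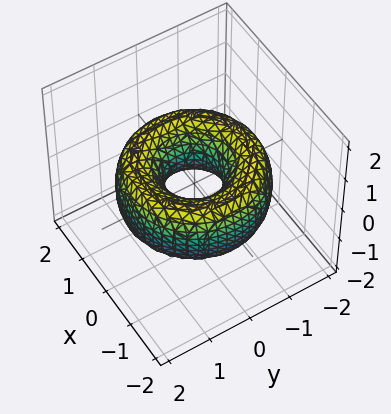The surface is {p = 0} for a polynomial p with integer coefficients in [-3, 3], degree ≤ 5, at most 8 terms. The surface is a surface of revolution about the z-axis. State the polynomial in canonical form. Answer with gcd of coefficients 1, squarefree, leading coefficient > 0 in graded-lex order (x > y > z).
x^4 + 2*x^2*y^2 + y^4 - 3*x^2 - 3*y^2 + 2*z^2 + 1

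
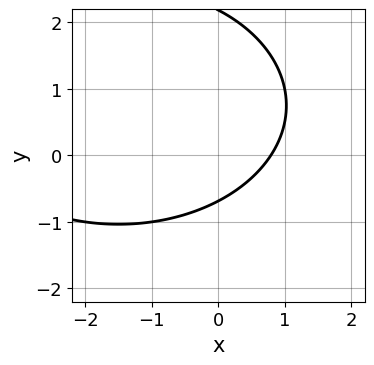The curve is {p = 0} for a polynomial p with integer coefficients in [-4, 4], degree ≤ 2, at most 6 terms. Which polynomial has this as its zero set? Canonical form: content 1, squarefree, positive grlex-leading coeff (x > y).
x^2 + 2*y^2 + 3*x - 3*y - 3

1. Degree: a generic line meets the curve in up to 2 points, so deg p = 2.
2. The integer polynomial consistent with all of this is the stated p.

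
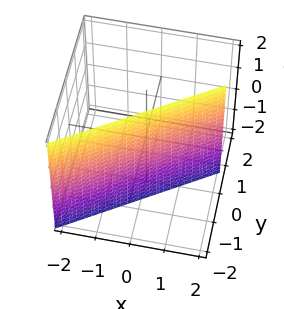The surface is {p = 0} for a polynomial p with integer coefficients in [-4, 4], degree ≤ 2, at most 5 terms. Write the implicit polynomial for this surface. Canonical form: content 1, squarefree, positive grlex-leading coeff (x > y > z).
Degree: the surface is flat (a plane), so deg p = 1.
Checking where it meets the axes: one x-axis crossing is at x = 1; no z-intercept at any integer in the box.
The integer polynomial consistent with all of this is the stated p.

2*x - 3*y - 2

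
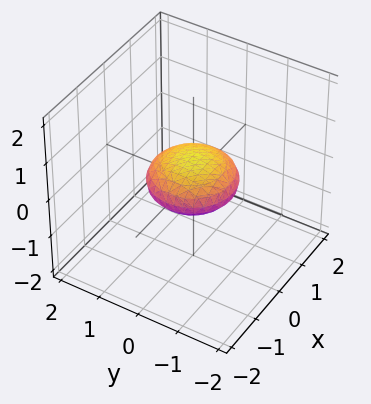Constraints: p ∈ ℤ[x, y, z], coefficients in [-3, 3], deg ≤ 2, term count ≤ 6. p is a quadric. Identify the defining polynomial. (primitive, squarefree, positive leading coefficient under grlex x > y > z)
(a) deg p = 2.
(b) Symmetry: the surface is invariant under rotation about z: p = q(x² + y², z); mirror symmetry z ↦ −z ⇒ only even powers of z.
(c) From the axis intercepts and sections: the y-axis gridline crossings are at y ∈ {-1, 1}; a circular section at z = 0 has radius exactly 1; among the integer gridlines, it crosses the x-axis at x ∈ {-1, 1}.
(d) Assembling these constraints gives the stated polynomial.

x^2 + y^2 + 3*z^2 - 1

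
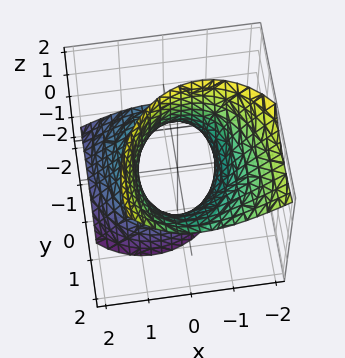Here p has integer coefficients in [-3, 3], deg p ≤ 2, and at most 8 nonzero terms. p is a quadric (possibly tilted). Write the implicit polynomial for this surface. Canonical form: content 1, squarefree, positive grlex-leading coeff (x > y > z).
(a) The degree is 2 — no degree-1 surface has this shape.
(b) Checking where it meets the axes: no z-intercept at any integer in the box; among the integer gridlines, it crosses the x-axis at x ∈ {-1, 1}.
(c) The integer polynomial consistent with all of this is the stated p.

3*x^2 + 2*x*z + 2*y^2 - 3*y*z - z^2 - 3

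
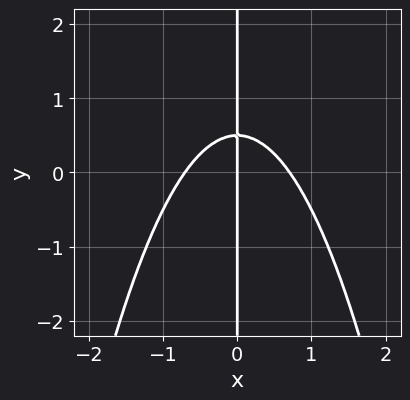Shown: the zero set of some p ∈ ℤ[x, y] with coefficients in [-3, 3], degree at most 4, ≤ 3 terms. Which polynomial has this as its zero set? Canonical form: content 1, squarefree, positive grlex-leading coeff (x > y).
2*x^3 + 2*x*y - x

1. The degree is 3 — no degree-2 curve has this shape.
2. From the visible intercepts: every point of the y-axis in the box is on the curve; one x-axis crossing is at x = 0.
3. Matching integer coefficients to the picture gives p.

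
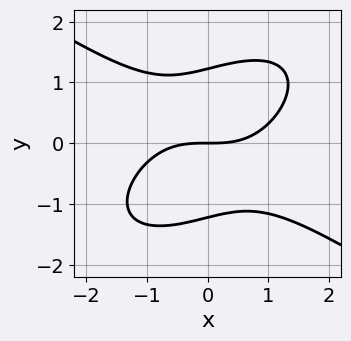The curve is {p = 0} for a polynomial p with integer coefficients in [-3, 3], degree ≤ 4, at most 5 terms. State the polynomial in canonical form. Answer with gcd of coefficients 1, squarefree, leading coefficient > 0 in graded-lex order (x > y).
x^3 - x*y^2 + 2*y^3 - 3*y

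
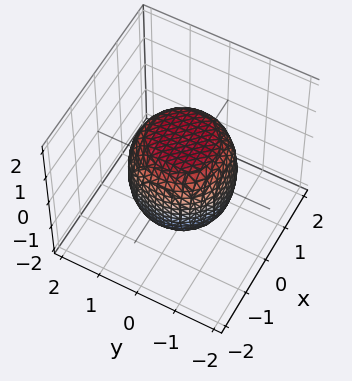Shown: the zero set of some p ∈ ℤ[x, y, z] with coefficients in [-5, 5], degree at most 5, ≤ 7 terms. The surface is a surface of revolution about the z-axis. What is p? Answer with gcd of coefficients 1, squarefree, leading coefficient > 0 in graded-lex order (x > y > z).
First, deg p = 4.
Next, symmetries: the z-axis is an axis of rotation, so x and y enter only as x² + y².
Next, observable constraints: a circular section at z = 0 has radius between 1 and 2.
Finally, matching integer coefficients to the picture gives p.

2*x^4 + 4*x^2*y^2 + 2*y^4 - x^2 - y^2 + 2*z^2 - 3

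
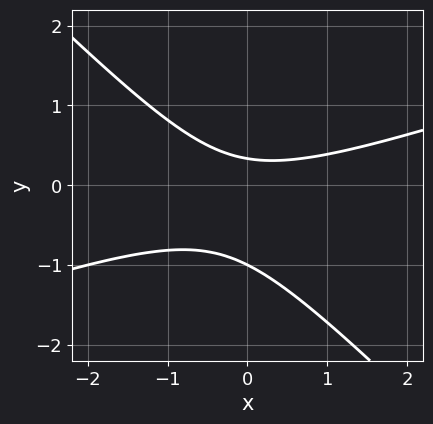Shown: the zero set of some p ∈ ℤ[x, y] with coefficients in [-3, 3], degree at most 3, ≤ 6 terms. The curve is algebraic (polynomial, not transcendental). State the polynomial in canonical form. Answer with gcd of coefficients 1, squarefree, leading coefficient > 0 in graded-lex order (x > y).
1. Degree: a generic line meets the curve in up to 2 points, so deg p = 2.
2. Against the integer gridlines: the curve avoids every integer x-axis point in the box; one y-axis crossing is at y = -1.
3. These observations pin down the coefficients.

x^2 - 2*x*y - 3*y^2 - 2*y + 1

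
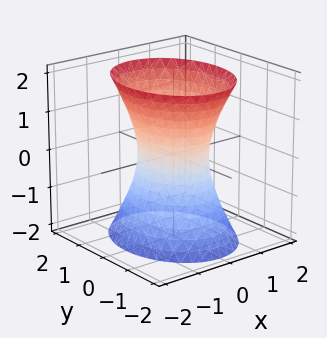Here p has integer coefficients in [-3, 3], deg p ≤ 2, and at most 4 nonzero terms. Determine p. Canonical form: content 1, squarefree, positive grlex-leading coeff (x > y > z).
3*x^2 + 2*y^2 - z^2 - 2

(a) Degree: one connected sheet with a waist; a quadric, so deg p = 2.
(b) Symmetries: it's symmetric under z → −z, forcing even powers of z; mirror symmetry x ↦ −x ⇒ only even powers of x; it's symmetric under y → −y, forcing even powers of y.
(c) Checking where it meets the axes: the y-axis gridline crossings are at y ∈ {-1, 1}; the surface avoids every integer z-axis point in the box.
(d) Putting this together gives p.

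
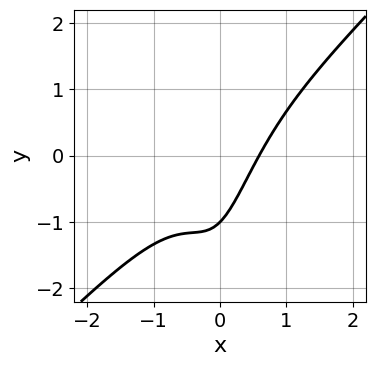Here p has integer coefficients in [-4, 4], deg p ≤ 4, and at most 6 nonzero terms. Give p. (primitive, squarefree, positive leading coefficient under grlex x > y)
2*x^3 - 2*x^2*y + x - y - 1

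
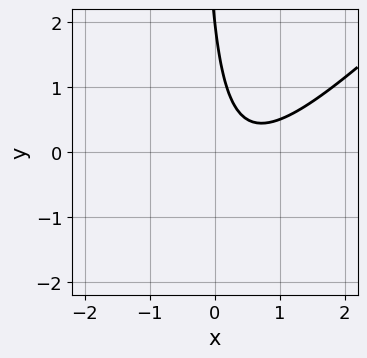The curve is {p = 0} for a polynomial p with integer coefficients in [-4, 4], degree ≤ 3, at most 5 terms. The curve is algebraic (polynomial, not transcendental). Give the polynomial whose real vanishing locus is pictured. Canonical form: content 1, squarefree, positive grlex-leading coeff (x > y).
3*x^2 - 3*x*y - 3*x - y + 2

First, degree: a generic line meets the curve in up to 2 points, so deg p = 2.
Next, from the axis intercepts and sections: the curve avoids every integer x-axis point in the box; one y-axis crossing is at y = 2.
Finally, solving for integer coefficients yields p as stated.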